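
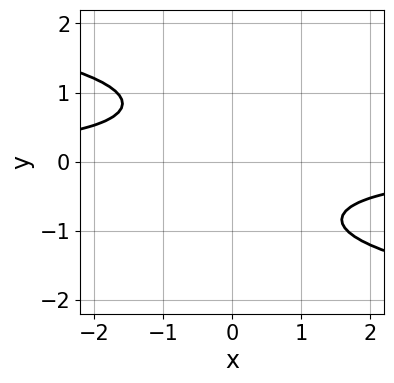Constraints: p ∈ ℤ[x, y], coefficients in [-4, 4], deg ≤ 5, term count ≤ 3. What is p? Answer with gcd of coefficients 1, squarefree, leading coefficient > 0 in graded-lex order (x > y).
2*y^4 + 3*x*y + 3

(a) deg p = 4.
(b) Checking where it meets the axes: the curve avoids every integer y-axis point in the box; it misses every integer gridline on the x-axis.
(c) Matching integer coefficients to the picture gives p.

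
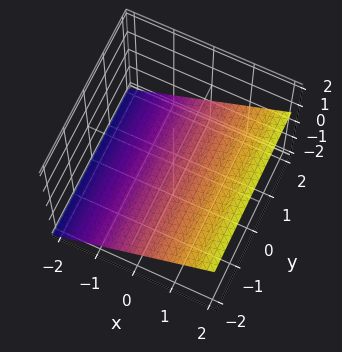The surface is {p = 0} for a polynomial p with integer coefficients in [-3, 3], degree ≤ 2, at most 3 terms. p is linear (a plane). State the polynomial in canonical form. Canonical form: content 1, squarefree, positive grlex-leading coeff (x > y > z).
Degree: the surface is flat (a plane), so deg p = 1.
From the visible intercepts: it meets the x-axis at x = 1 (among the integer gridlines); it misses every integer gridline on the y-axis.
The integer polynomial consistent with all of this is the stated p.

2*x - 3*z - 2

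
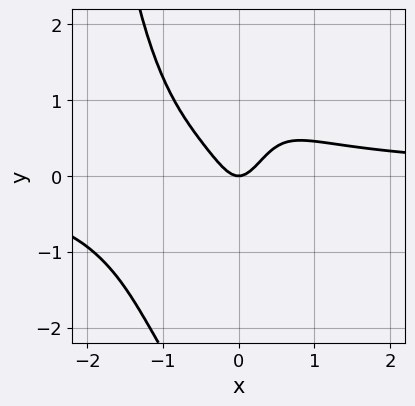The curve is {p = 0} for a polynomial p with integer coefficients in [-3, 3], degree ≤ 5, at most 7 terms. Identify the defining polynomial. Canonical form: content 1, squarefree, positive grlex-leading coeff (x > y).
1. The degree is 4 — a generic line meets the curve in up to 4 points.
2. From the axis intercepts and sections: one y-axis crossing is at y = 0; it meets the x-axis at x = 0 (among the integer gridlines).
3. Fitting integer coefficients to these (and the overall shape) gives p.

3*x^3*y + 3*x^2*y - x*y^2 - 3*x^2 + y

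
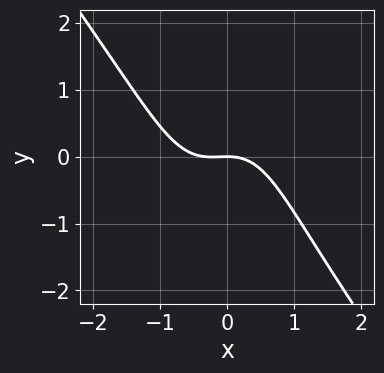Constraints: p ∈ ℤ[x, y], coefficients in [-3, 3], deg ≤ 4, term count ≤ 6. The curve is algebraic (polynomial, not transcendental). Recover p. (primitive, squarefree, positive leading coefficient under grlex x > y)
3*x^3 + x^2*y - x*y^2 + x^2 + 3*y

Degree: the shape is more complex than any degree-2 curve, so deg p = 3.
Against the integer gridlines: it crosses the x-axis at the gridline x = 0; it crosses the y-axis at the gridline y = 0.
Assembling these constraints gives the stated polynomial.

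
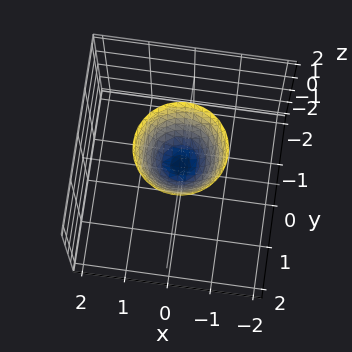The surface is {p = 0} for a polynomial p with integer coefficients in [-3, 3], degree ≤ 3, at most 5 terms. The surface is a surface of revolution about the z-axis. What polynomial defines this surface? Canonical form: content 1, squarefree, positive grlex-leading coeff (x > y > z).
(a) Degree: the shape is more complex than any degree-1 surface, so deg p = 2.
(b) Symmetries: rotational symmetry about the z-axis ⇒ p depends on x, y only through x² + y².
(c) Observable constraints: no x-intercept at any integer in the box; a circular section at z = 1 has radius between 0 and 1; the surface avoids every integer y-axis point in the box.
(d) The integer polynomial consistent with all of this is the stated p.

3*x^2 + 3*y^2 - 2*z + 1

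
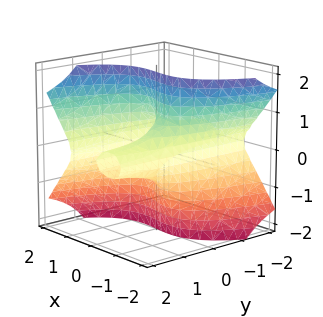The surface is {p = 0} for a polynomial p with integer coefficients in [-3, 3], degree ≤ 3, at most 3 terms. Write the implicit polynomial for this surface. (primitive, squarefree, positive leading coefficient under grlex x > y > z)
deg p = 3.
Reading off the gridlines: among the integer gridlines, it crosses the x-axis at x ∈ {-1, 0, 1}; every point of the y-axis in the box is on the surface; the visible z-axis segment lies entirely on the surface.
These observations pin down the coefficients.

2*x^3 - 3*y*z^2 - 2*x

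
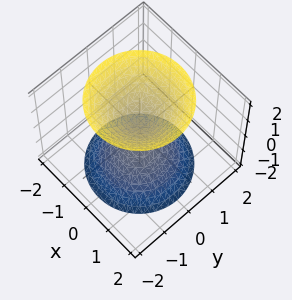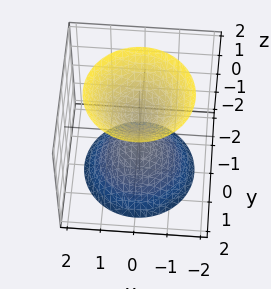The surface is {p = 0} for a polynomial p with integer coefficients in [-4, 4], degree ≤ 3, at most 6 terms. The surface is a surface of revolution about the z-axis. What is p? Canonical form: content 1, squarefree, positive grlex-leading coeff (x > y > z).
3*x^2 + 3*y^2 - 2*z^2 + 1

1. There are 2 components. They look like related sheets of one shape, so recover p as a whole.
2. deg p = 2. The shape is more complex than any degree-1 surface.
3. Symmetry: every cross-section ⟂ z is a circle, so x, y appear only via x² + y².
4. Checking where it meets the axes: no y-intercept at any integer in the box; a circular section at z = -2 has radius between 1 and 2.
5. Solving for integer coefficients yields p as stated.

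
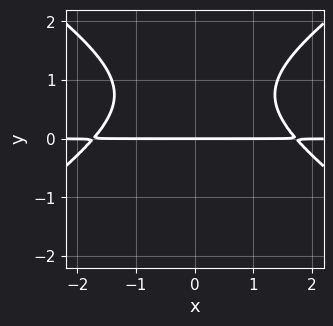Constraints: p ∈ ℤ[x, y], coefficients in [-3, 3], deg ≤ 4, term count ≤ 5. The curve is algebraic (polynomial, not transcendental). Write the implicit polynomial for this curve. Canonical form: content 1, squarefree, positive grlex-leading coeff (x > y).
x^2*y - 2*y^3 + 3*y^2 - 3*y

First, degree: the shape is more complex than any degree-2 curve, so deg p = 3.
Then, symmetries: the x ↦ −x reflection is a symmetry, so x appears only in even powers.
Then, from the axis intercepts and sections: every point of the x-axis in the box is on the curve; it meets the y-axis at y = 0 (among the integer gridlines).
Finally, the integer polynomial consistent with all of this is the stated p.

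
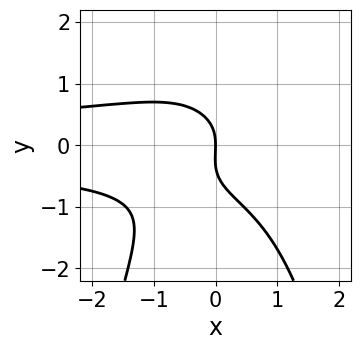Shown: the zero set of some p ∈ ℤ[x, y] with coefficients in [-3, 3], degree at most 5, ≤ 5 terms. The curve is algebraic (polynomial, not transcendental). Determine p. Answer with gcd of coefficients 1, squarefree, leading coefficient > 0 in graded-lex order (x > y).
Degree: the shape is more complex than any degree-3 curve, so deg p = 4.
Checking where it meets the axes: it crosses the x-axis at the gridline x = 0; it meets the y-axis at y = 0 (among the integer gridlines).
These observations pin down the coefficients.

3*x^2*y^2 + 3*y^3 + y^2 + 3*x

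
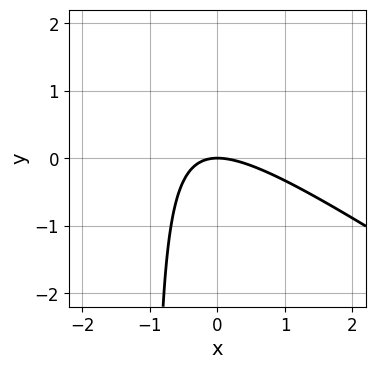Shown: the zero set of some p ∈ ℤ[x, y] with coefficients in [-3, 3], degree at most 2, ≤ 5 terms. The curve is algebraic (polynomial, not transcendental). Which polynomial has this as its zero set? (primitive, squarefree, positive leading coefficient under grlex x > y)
deg p = 2. No degree-1 curve has this shape.
From the visible intercepts: it meets the x-axis at x = 0 (among the integer gridlines); one y-axis crossing is at y = 0.
Fitting integer coefficients to these (and the overall shape) gives p.

2*x^2 + 3*x*y + 3*y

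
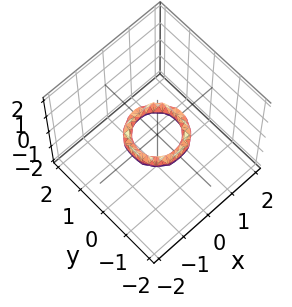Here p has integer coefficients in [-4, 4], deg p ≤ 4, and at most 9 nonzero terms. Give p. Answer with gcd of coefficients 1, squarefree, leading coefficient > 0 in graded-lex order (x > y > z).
1. deg p = 4. No degree-3 surface has this shape.
2. Symmetries: the surface is invariant under rotation about z: p = q(x² + y², z).
3. Observable constraints: among the integer gridlines, it crosses the y-axis at y ∈ {-1, 1}; a circular section at z = 0 has radius between 0 and 1; the x-axis gridline crossings are at x ∈ {-1, 1}.
4. Fitting integer coefficients to these (and the overall shape) gives p.

2*x^4 + 4*x^2*y^2 + 2*y^4 - 3*x^2 - 3*y^2 + 2*z^2 + 1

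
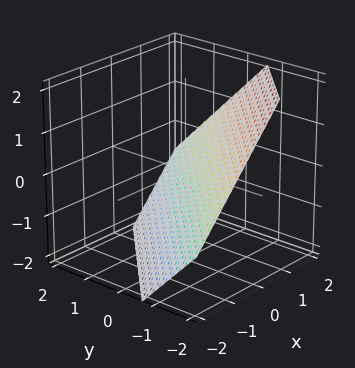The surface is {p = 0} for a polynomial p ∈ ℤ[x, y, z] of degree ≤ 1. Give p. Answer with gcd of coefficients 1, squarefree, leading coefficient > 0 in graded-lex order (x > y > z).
3*x - 3*y - 3*z - 2

1. deg p = 1.
2. Putting this together gives p.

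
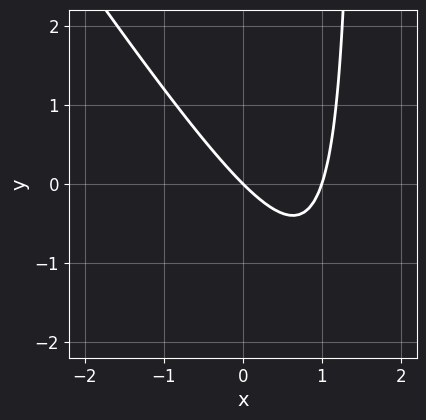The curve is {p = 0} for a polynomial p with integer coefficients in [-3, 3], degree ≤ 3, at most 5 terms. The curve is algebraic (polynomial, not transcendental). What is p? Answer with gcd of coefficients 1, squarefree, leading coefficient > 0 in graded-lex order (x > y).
(a) deg p = 2. A generic line meets the curve in up to 2 points.
(b) Reading off the gridlines: among the integer gridlines, it crosses the x-axis at x ∈ {0, 1}; it meets the y-axis at y = 0 (among the integer gridlines).
(c) Solving for integer coefficients yields p as stated.

3*x^2 + 2*x*y - 3*x - 3*y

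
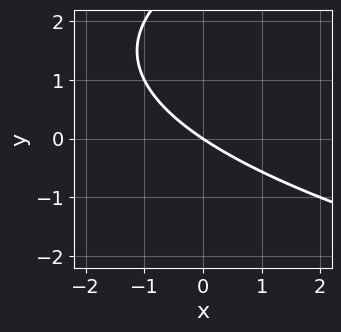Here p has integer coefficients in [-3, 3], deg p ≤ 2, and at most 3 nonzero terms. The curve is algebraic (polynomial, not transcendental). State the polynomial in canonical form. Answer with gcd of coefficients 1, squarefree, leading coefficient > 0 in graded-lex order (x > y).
y^2 - 2*x - 3*y

(a) The degree is 2 — a generic line meets the curve in up to 2 points.
(b) Checking where it meets the axes: it meets the y-axis at y = 0 (among the integer gridlines); it meets the x-axis at x = 0 (among the integer gridlines).
(c) The integer polynomial consistent with all of this is the stated p.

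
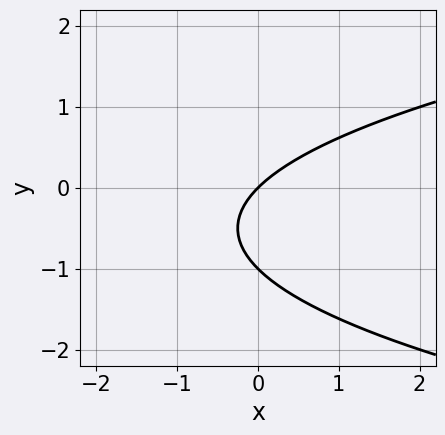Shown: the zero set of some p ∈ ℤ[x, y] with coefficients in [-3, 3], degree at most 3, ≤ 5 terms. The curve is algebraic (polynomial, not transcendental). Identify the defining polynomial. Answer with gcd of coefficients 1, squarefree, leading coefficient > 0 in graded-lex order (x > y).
y^2 - x + y

(a) deg p = 2. No degree-1 curve has this shape.
(b) From the axis intercepts and sections: it meets the x-axis at x = 0 (among the integer gridlines); the y-axis gridline crossings are at y ∈ {-1, 0}.
(c) Matching integer coefficients to the picture gives p.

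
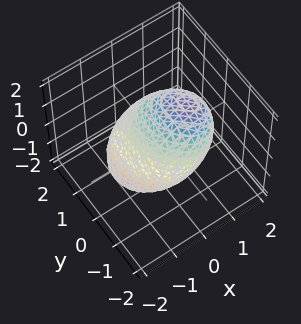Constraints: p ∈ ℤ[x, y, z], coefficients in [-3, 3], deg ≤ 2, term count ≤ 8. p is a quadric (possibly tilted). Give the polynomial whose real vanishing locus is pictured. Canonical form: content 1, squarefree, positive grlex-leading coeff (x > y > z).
The degree is 2 — the shape is more complex than any degree-1 surface.
Observable constraints: the x-axis gridline crossings are at x ∈ {-1, 1}.
Putting this together gives p.

3*x^2 + x*y - 3*x*z + 2*y^2 + 2*z^2 - 3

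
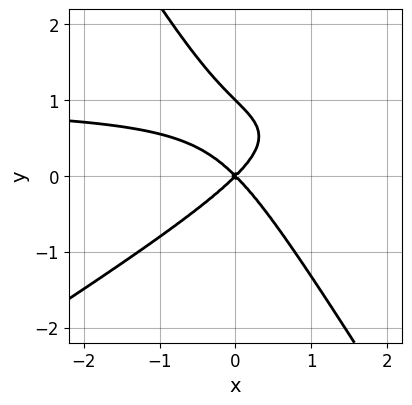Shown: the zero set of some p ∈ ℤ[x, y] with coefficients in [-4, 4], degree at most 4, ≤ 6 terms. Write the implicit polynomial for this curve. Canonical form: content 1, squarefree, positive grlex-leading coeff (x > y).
The degree is 3 — no degree-2 curve has this shape.
Checking where it meets the axes: among the integer gridlines, it crosses the y-axis at y ∈ {0, 1}; it meets the x-axis at x = 0 (among the integer gridlines).
Assembling these constraints gives the stated polynomial.

x^2*y - x*y^2 - y^3 - x^2 + y^2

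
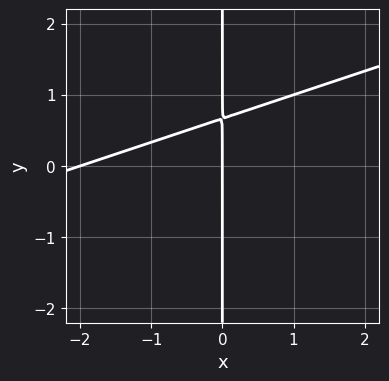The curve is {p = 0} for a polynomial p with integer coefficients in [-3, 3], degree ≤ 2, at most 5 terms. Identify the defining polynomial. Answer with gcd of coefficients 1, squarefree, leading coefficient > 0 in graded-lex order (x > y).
x^2 - 3*x*y + 2*x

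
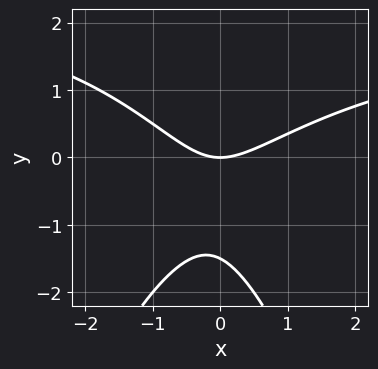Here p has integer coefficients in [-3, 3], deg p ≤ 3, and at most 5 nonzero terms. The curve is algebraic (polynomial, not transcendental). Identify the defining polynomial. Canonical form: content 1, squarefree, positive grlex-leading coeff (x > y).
x^2*y - 2*x^2 + x*y + 2*y^2 + 3*y

Degree: the shape is more complex than any degree-2 curve, so deg p = 3.
Observable constraints: it crosses the x-axis at the gridline x = 0; one y-axis crossing is at y = 0.
The integer polynomial consistent with all of this is the stated p.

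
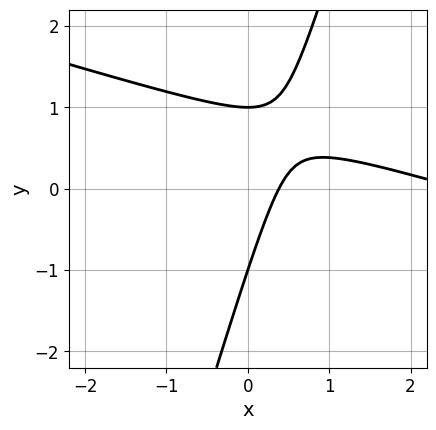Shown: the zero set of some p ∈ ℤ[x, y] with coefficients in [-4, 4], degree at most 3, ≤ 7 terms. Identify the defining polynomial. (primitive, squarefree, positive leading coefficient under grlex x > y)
x^2 + 3*x*y - y^2 - 3*x + 1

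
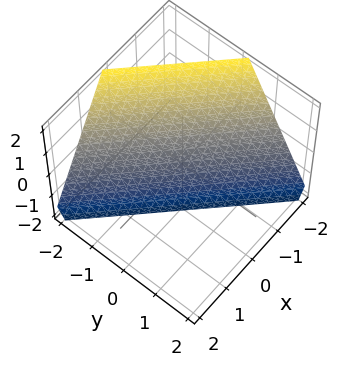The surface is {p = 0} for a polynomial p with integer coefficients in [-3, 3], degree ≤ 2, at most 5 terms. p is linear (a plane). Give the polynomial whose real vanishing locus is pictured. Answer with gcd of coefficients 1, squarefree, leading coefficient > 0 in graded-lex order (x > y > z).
2*x + 2*y + z + 2

(a) deg p = 1. Every cross-section is a straight line — this is a plane.
(b) Reading off the gridlines: it crosses the x-axis at the gridline x = -1; it meets the z-axis at z = -2 (among the integer gridlines); it meets the y-axis at y = -1 (among the integer gridlines).
(c) Assembling these constraints gives the stated polynomial.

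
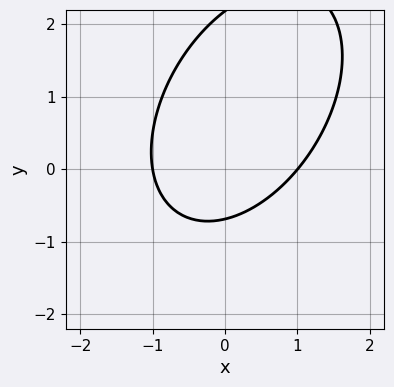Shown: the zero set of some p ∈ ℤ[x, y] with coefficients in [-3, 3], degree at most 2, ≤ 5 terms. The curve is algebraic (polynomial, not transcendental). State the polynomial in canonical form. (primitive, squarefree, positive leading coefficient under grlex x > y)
1. deg p = 2.
2. Observable constraints: among the integer gridlines, it crosses the x-axis at x ∈ {-1, 1}.
3. Solving for integer coefficients yields p as stated.

3*x^2 - 2*x*y + 2*y^2 - 3*y - 3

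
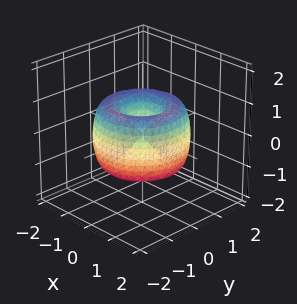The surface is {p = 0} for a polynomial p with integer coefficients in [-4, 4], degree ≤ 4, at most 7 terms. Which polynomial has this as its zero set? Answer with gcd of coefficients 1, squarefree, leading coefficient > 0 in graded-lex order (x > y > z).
x^4 + 2*x^2*y^2 + y^4 - 2*x^2 - 2*y^2 + z^2

1. The degree is 4 — no degree-3 surface has this shape.
2. Symmetries: the z-axis is an axis of rotation, so x and y enter only as x² + y².
3. Reading off the gridlines: a circular section at z = 1 has radius exactly 1; it meets the z-axis at z = 0 (among the integer gridlines); one y-axis crossing is at y = 0; it crosses the x-axis at the gridline x = 0.
4. The integer polynomial consistent with all of this is the stated p.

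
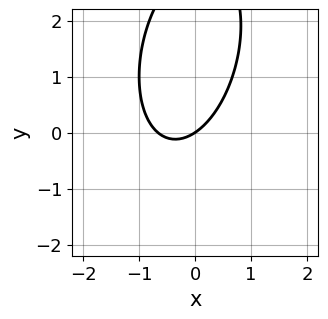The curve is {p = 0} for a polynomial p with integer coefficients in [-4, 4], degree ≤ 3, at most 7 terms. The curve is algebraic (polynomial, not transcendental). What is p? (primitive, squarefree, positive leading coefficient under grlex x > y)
3*x^2 - x*y + y^2 + 2*x - 3*y

The degree is 2 — a generic line meets the curve in up to 2 points.
Checking where it meets the axes: one x-axis crossing is at x = 0; one y-axis crossing is at y = 0.
Solving for integer coefficients yields p as stated.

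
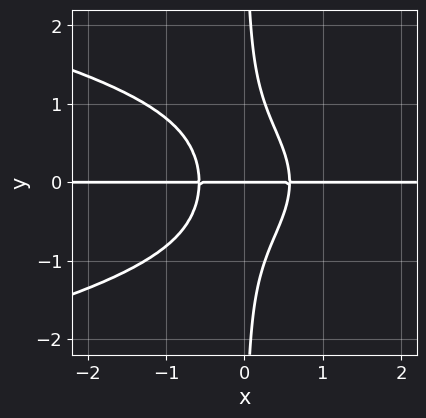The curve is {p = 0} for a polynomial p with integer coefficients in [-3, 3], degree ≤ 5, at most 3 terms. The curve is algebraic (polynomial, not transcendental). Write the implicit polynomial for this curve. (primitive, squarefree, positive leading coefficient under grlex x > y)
(a) Degree: a generic line meets the curve in up to 4 points, so deg p = 4.
(b) Reading off the gridlines: every point of the x-axis in the box is on the curve; it meets the y-axis at y = 0 (among the integer gridlines).
(c) These observations pin down the coefficients.

3*x*y^3 + 3*x^2*y - y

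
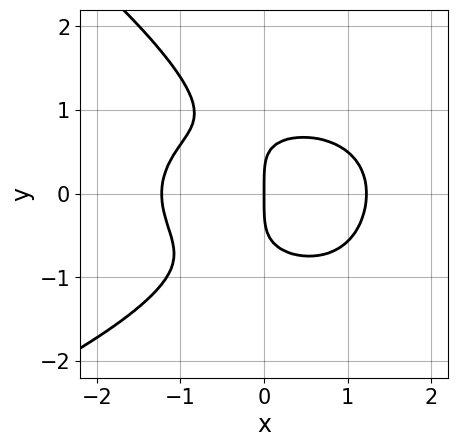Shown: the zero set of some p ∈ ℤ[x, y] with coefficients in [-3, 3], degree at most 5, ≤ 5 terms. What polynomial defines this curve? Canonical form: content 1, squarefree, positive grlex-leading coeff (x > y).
x*y^3 + 2*y^4 + 2*x^3 + 3*x*y^2 - 3*x

(a) Degree: no degree-3 curve has this shape, so deg p = 4.
(b) Reading off the gridlines: it meets the y-axis at y = 0 (among the integer gridlines); it crosses the x-axis at the gridline x = 0.
(c) These observations pin down the coefficients.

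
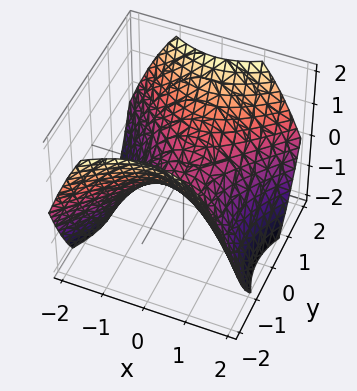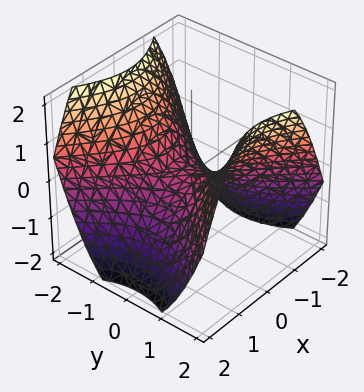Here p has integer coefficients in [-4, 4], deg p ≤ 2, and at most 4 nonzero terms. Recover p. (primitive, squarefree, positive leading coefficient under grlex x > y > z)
2*x^2 - 2*y^2 + 3*z

Degree: a hyperbolic paraboloid; a quadric, so deg p = 2.
Symmetries: it's symmetric under x → −x, forcing even powers of x; the y ↦ −y reflection is a symmetry, so y appears only in even powers.
From the axis intercepts and sections: one y-axis crossing is at y = 0; it crosses the z-axis at the gridline z = 0.
Together with the visible shape, these determine p as stated.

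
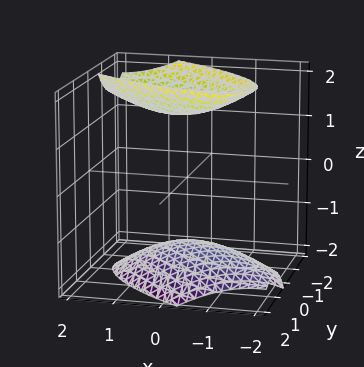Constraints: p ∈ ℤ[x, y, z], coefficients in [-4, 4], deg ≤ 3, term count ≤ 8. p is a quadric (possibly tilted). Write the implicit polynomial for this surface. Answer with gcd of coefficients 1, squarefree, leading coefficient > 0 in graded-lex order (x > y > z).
x^2 + 2*x*y + 2*y^2 + y*z - z^2 + 2

First, I count 2 distinct pieces.
Then, degree: the shape is more complex than any degree-1 surface, so deg p = 2.
Next, from the visible intercepts: it misses every integer gridline on the x-axis; it misses every integer gridline on the y-axis.
Finally, matching integer coefficients to the picture gives p.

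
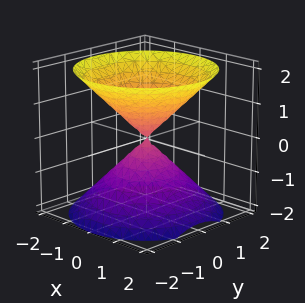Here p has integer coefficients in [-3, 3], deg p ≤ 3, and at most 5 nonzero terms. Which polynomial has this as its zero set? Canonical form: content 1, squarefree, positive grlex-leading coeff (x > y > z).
I count 2 distinct pieces. They look like related sheets of one shape, so recover p as a whole.
Degree: a double cone through the origin; a quadric, so deg p = 2.
Symmetry: the z-axis is an axis of rotation, so x and y enter only as x² + y²; the z ↦ −z reflection is a symmetry, so z appears only in even powers.
From the axis intercepts and sections: one x-axis crossing is at x = 0; it crosses the y-axis at the gridline y = 0; a circular section at z = -1 has radius exactly 1; one z-axis crossing is at z = 0.
These observations pin down the coefficients.

x^2 + y^2 - z^2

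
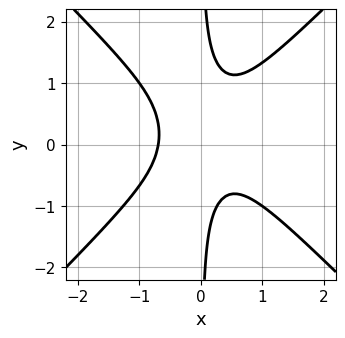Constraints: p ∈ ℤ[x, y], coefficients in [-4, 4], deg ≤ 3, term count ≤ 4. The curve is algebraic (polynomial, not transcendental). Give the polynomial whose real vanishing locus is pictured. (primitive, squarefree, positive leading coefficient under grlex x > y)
1. Degree: no degree-2 curve has this shape, so deg p = 3.
2. Against the integer gridlines: the curve avoids every integer y-axis point in the box.
3. Together with the visible shape, these determine p as stated.

3*x^3 - 3*x*y^2 + x*y + 1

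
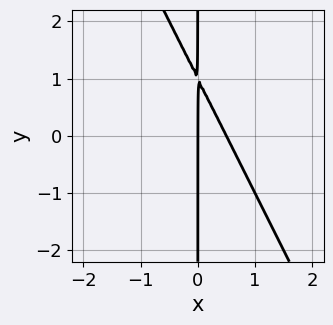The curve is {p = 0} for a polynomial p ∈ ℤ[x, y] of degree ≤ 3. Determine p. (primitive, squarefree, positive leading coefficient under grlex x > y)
2*x^2 + x*y - x

1. The degree is 2 — the shape is more complex than any degree-1 curve.
2. Reading off the gridlines: the visible y-axis segment lies entirely on the curve; one x-axis crossing is at x = 0.
3. Assembling these constraints gives the stated polynomial.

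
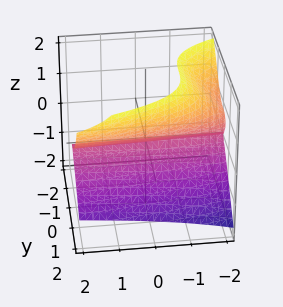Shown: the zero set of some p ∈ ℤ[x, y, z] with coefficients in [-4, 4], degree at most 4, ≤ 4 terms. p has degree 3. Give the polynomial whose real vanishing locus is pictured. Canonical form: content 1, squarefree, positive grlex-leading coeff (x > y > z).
1. deg p = 3. The shape is more complex than any degree-2 surface.
2. Checking where it meets the axes: it meets the y-axis at y = 0 (among the integer gridlines); every point of the x-axis in the box is on the surface; it meets the z-axis at z = 0 (among the integer gridlines).
3. Together with the visible shape, these determine p as stated.

x*z^2 - y^3 - z^3 + 3*z^2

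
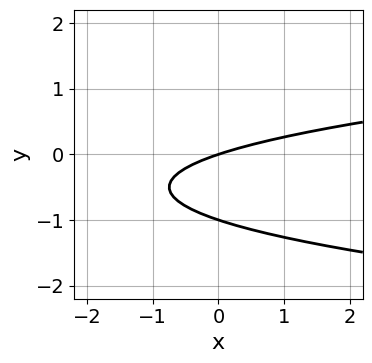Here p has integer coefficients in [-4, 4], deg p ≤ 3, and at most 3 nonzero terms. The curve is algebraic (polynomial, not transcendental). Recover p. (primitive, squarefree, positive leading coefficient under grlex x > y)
3*y^2 - x + 3*y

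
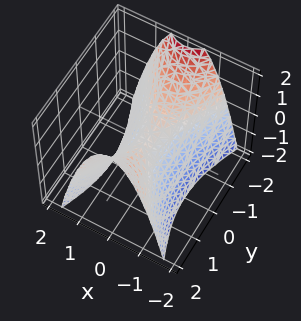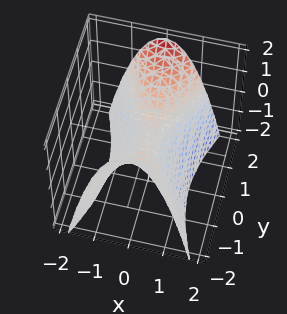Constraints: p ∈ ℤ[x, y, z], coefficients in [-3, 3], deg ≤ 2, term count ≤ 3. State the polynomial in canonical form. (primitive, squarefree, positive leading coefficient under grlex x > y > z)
First, degree: a saddle surface; a quadric, so deg p = 2.
Next, symmetries: mirror symmetry x ↦ −x ⇒ only even powers of x; the y ↦ −y reflection is a symmetry, so y appears only in even powers.
Next, from the axis intercepts and sections: one x-axis crossing is at x = 0; one z-axis crossing is at z = 0; it meets the y-axis at y = 0 (among the integer gridlines).
Finally, solving for integer coefficients yields p as stated.

3*x^2 - y^2 + 2*z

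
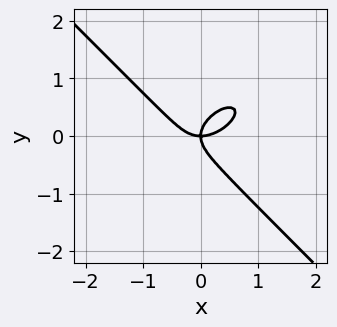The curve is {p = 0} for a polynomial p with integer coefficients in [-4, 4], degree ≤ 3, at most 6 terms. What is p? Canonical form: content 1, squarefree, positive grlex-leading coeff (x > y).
1. The degree is 3 — the shape is more complex than any degree-2 curve.
2. Checking where it meets the axes: it meets the x-axis at x = 0 (among the integer gridlines); it crosses the y-axis at the gridline y = 0.
3. These observations pin down the coefficients.

2*x^3 - x^2*y + 3*y^3 - 2*x*y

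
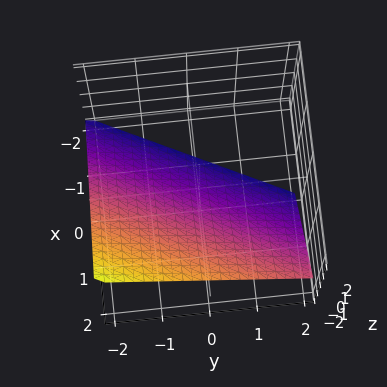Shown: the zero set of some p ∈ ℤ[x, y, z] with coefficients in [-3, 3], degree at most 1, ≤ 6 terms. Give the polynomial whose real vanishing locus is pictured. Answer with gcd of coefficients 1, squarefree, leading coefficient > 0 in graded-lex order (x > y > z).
2*x - y - 2*z - 2

(a) The degree is 1 — every cross-section is a straight line — this is a plane.
(b) Reading off the gridlines: one y-axis crossing is at y = -2; one x-axis crossing is at x = 1; one z-axis crossing is at z = -1.
(c) Assembling these constraints gives the stated polynomial.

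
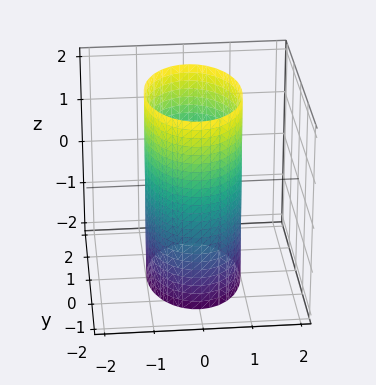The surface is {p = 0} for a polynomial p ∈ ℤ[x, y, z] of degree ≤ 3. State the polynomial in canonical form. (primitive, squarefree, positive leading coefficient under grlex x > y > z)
Degree: a cylinder; a quadric, so deg p = 2.
Symmetries: it's symmetric under x → −x, forcing even powers of x; it's symmetric under z → −z, forcing even powers of z; the y ↦ −y reflection is a symmetry, so y appears only in even powers.
Observable constraints: the surface avoids every integer z-axis point in the box; among the integer gridlines, it crosses the x-axis at x ∈ {-1, 1}.
Assembling these constraints gives the stated polynomial.

2*x^2 + y^2 - 2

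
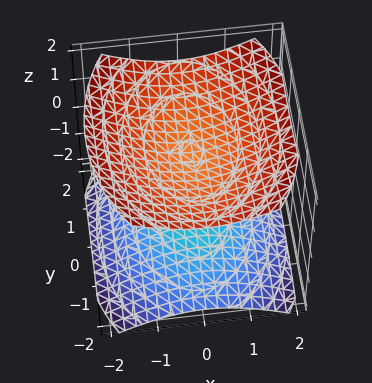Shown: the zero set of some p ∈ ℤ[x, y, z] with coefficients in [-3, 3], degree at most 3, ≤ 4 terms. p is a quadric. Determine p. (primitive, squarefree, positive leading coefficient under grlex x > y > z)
2*x^2 + y^2 - 3*z^2 + 3

(a) The picture has 2 separate pieces. Treating them together as one polynomial.
(b) deg p = 2. Two separate bowl-shaped sheets opening away from each other; a quadric.
(c) Symmetries: mirror symmetry y ↦ −y ⇒ only even powers of y; the z ↦ −z reflection is a symmetry, so z appears only in even powers; it's symmetric under x → −x, forcing even powers of x.
(d) Observable constraints: it misses every integer gridline on the x-axis; among the integer gridlines, it crosses the z-axis at z ∈ {-1, 1}.
(e) Putting this together gives p.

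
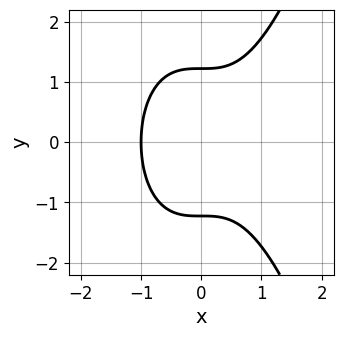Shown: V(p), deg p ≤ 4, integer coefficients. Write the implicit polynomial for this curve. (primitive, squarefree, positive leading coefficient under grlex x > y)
3*x^3 - 2*y^2 + 3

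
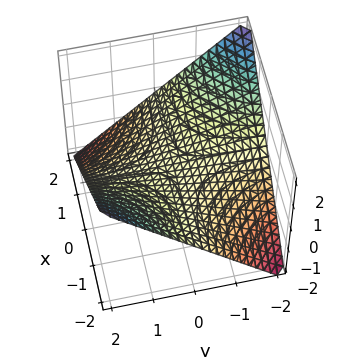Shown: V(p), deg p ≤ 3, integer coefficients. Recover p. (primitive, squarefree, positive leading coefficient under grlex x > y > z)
x*y + 2*z

(a) Degree: a hyperbolic paraboloid; a quadric, so deg p = 2.
(b) From the axis intercepts and sections: it meets the z-axis at z = 0 (among the integer gridlines); the visible x-axis segment lies entirely on the surface.
(c) Assembling these constraints gives the stated polynomial. Check: (0, -1, 0) on the y-axis lies on the surface, and p(0, -1, 0) = 0. ✓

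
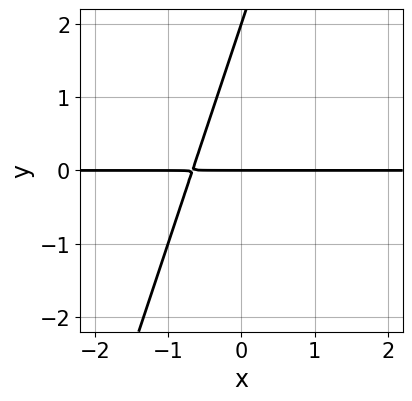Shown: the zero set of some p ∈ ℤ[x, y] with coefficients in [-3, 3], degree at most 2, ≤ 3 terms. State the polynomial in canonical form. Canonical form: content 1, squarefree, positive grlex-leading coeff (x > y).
First, degree: a generic line meets the curve in up to 2 points, so deg p = 2.
Next, reading off the gridlines: among the integer gridlines, it crosses the y-axis at y ∈ {0, 2}; the visible x-axis segment lies entirely on the curve.
Finally, putting this together gives p.

3*x*y - y^2 + 2*y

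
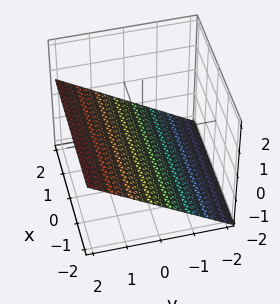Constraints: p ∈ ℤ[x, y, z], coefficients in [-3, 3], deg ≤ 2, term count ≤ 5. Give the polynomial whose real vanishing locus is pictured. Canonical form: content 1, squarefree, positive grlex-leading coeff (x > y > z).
(a) deg p = 1.
(b) From the axis intercepts and sections: it misses every integer gridline on the x-axis; it crosses the y-axis at the gridline y = 1.
(c) Putting this together gives p.

2*y - 3*z - 2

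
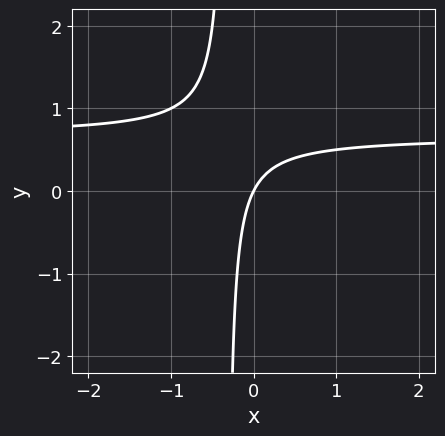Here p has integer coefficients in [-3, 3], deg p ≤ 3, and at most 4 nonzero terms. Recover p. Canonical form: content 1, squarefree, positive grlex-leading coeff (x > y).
3*x*y - 2*x + y

First, deg p = 2.
Then, observable constraints: it meets the y-axis at y = 0 (among the integer gridlines); it meets the x-axis at x = 0 (among the integer gridlines).
Finally, solving for integer coefficients yields p as stated.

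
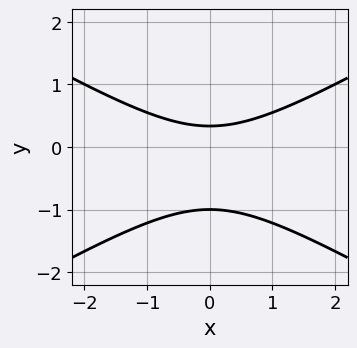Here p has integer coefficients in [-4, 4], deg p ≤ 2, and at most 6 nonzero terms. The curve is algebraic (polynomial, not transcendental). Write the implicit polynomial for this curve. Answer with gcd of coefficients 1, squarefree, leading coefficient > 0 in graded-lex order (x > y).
x^2 - 3*y^2 - 2*y + 1

(a) The degree is 2 — no degree-1 curve has this shape.
(b) Symmetries: mirror symmetry x ↦ −x ⇒ only even powers of x.
(c) From the visible intercepts: one y-axis crossing is at y = -1; it misses every integer gridline on the x-axis.
(d) The integer polynomial consistent with all of this is the stated p.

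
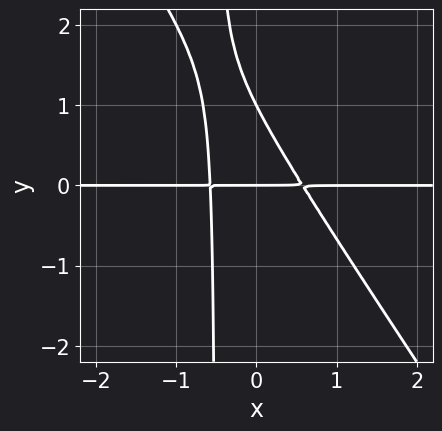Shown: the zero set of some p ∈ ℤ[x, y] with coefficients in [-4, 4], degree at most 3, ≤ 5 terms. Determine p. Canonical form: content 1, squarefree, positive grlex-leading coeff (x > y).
3*x^2*y + 2*x*y^2 + y^2 - y

(a) Degree: the shape is more complex than any degree-2 curve, so deg p = 3.
(b) From the visible intercepts: every point of the x-axis in the box is on the curve; the y-axis gridline crossings are at y ∈ {0, 1}.
(c) Putting this together gives p.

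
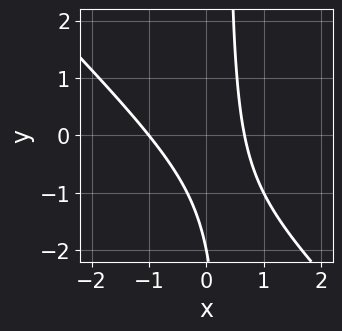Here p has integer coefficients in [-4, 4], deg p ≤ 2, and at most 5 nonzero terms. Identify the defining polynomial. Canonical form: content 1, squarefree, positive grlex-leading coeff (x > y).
3*x^2 + 3*x*y + x - y - 2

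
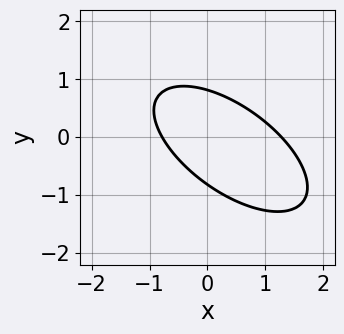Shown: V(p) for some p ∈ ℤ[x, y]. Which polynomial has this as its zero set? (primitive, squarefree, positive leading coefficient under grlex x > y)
deg p = 2. The shape is more complex than any degree-1 curve.
Putting this together gives p.

2*x^2 + 3*x*y + 3*y^2 - x - 2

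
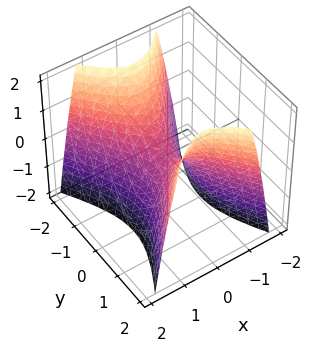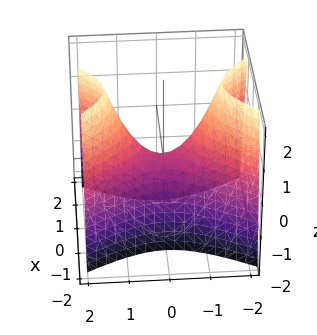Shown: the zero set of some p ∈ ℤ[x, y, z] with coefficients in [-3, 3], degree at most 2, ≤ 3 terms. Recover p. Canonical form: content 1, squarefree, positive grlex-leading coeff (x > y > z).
2*x^2 - y^2 + z

(a) Degree: a saddle surface; a quadric, so deg p = 2.
(b) Symmetries: it's symmetric under x → −x, forcing even powers of x; the y ↦ −y reflection is a symmetry, so y appears only in even powers.
(c) Checking where it meets the axes: one z-axis crossing is at z = 0; one x-axis crossing is at x = 0.
(d) Putting this together gives p.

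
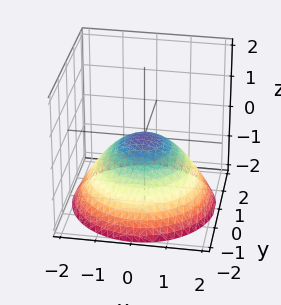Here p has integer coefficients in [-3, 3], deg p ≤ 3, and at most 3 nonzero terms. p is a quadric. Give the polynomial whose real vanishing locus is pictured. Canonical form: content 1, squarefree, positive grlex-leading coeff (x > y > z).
x^2 + y^2 + 2*z

(a) The degree is 2 — a single bowl opening along one axis; a quadric.
(b) Symmetry: the surface is invariant under rotation about z: p = q(x² + y², z).
(c) From the axis intercepts and sections: one z-axis crossing is at z = 0; a circular section at z = -1 has radius between 1 and 2; it meets the x-axis at x = 0 (among the integer gridlines).
(d) Putting this together gives p.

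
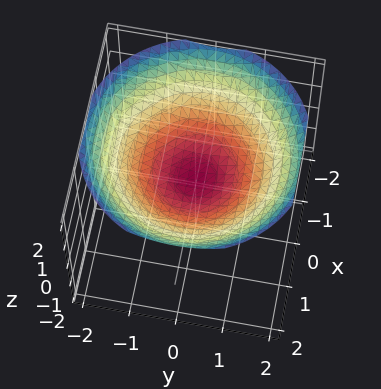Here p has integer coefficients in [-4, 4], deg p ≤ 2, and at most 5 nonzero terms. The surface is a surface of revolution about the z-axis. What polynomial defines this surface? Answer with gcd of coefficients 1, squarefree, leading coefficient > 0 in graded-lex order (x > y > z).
1. The degree is 2 — a generic line meets the surface in up to 2 points.
2. By symmetry, the surface is invariant under rotation about z: p = q(x² + y², z).
3. Reading off the gridlines: a circular section at z = 1 has radius between 1 and 2; the surface avoids every integer y-axis point in the box; the surface avoids every integer x-axis point in the box.
4. These observations pin down the coefficients.

x^2 + y^2 - 3*z + 1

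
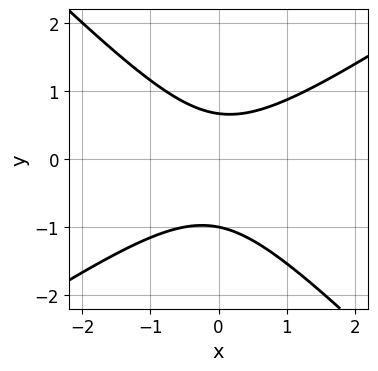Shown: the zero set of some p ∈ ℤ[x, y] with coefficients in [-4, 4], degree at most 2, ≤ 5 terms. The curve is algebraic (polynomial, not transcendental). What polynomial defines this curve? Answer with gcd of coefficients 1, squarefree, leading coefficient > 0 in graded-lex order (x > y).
(a) deg p = 2.
(b) Against the integer gridlines: the curve avoids every integer x-axis point in the box; it meets the y-axis at y = -1 (among the integer gridlines).
(c) Together with the visible shape, these determine p as stated.

2*x^2 - x*y - 3*y^2 - y + 2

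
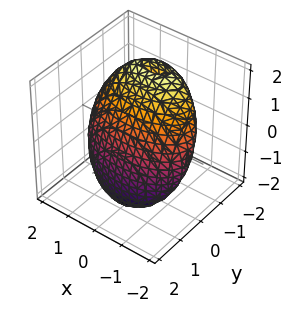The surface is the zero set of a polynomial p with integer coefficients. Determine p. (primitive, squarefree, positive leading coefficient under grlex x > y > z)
x^2 + 3*y^2 + 2*y*z + z^2 - 3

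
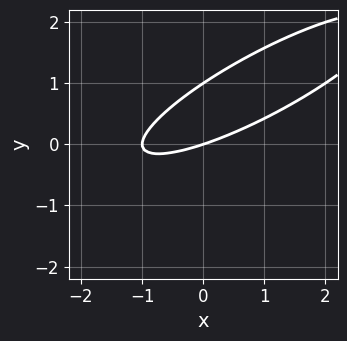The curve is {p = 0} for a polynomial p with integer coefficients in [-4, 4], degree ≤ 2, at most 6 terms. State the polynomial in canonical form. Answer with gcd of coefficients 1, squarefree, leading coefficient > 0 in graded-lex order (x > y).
Degree: a generic line meets the curve in up to 2 points, so deg p = 2.
Checking where it meets the axes: among the integer gridlines, it crosses the x-axis at x ∈ {-1, 0}; the y-axis gridline crossings are at y ∈ {0, 1}.
Together with the visible shape, these determine p as stated.

x^2 - 3*x*y + 3*y^2 + x - 3*y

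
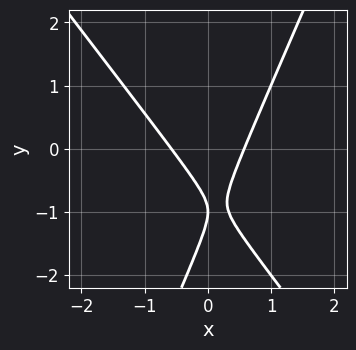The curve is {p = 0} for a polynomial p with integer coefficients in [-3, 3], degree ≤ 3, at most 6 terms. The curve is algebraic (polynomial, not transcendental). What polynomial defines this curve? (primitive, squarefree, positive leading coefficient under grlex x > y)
First, the degree is 2 — a generic line meets the curve in up to 2 points.
Next, against the integer gridlines: it crosses the y-axis at the gridline y = -1.
Finally, matching integer coefficients to the picture gives p.

3*x^2 + x*y - y^2 - 2*y - 1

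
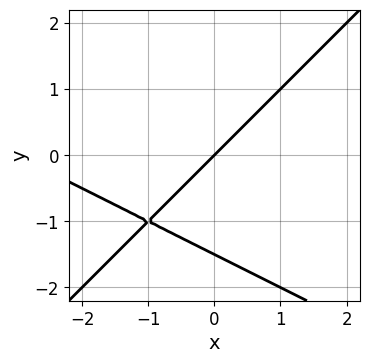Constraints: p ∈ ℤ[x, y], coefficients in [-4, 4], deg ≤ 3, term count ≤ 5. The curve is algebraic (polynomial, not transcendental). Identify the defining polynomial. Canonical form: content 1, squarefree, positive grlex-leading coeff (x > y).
First, degree: no degree-1 curve has this shape, so deg p = 2.
Then, against the integer gridlines: it crosses the x-axis at the gridline x = 0; it meets the y-axis at y = 0 (among the integer gridlines).
Finally, together with the visible shape, these determine p as stated.

x^2 + x*y - 2*y^2 + 3*x - 3*y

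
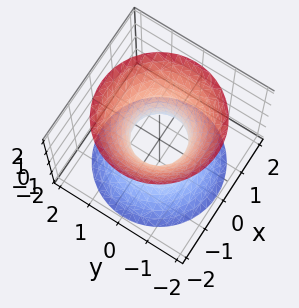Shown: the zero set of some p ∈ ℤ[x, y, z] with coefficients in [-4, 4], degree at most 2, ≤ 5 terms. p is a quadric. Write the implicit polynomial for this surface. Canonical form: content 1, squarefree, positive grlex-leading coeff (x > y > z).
(a) Degree: one connected sheet with a waist; a quadric, so deg p = 2.
(b) By symmetry, the z-axis is an axis of rotation, so x and y enter only as x² + y²; mirror symmetry z ↦ −z ⇒ only even powers of z.
(c) Reading off the gridlines: a circular section at z = 2 has radius between 1 and 2; it misses every integer gridline on the z-axis.
(d) Assembling these constraints gives the stated polynomial.

3*x^2 + 3*y^2 - 2*z^2 - 2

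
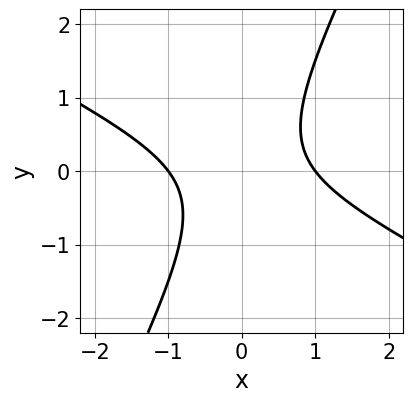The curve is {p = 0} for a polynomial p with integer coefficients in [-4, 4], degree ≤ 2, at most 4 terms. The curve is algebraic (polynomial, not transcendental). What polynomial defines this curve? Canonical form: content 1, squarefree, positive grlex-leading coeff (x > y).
2*x^2 + 3*x*y - 2*y^2 - 2

(a) deg p = 2. A generic line meets the curve in up to 2 points.
(b) From the axis intercepts and sections: no y-intercept at any integer in the box; among the integer gridlines, it crosses the x-axis at x ∈ {-1, 1}.
(c) Putting this together gives p.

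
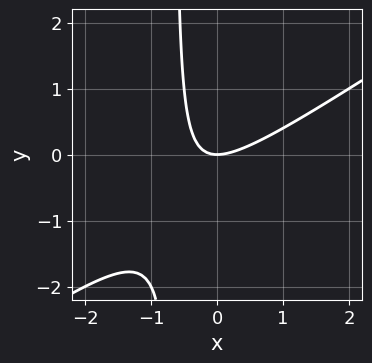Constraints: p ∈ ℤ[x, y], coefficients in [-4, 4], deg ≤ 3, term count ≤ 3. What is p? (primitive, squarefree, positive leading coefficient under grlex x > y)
2*x^2 - 3*x*y - 2*y

1. deg p = 2. No degree-1 curve has this shape.
2. Reading off the gridlines: it crosses the x-axis at the gridline x = 0; one y-axis crossing is at y = 0.
3. Assembling these constraints gives the stated polynomial.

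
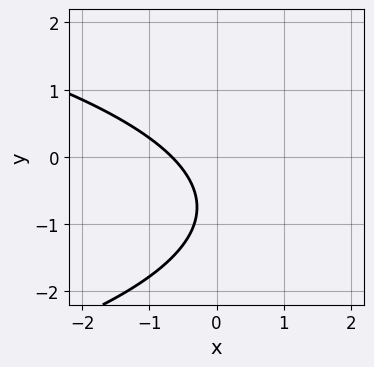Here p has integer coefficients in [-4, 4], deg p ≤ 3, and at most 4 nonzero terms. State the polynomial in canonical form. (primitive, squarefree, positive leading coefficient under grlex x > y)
deg p = 2.
Checking where it meets the axes: it misses every integer gridline on the y-axis.
Assembling these constraints gives the stated polynomial.

2*y^2 + 3*x + 3*y + 2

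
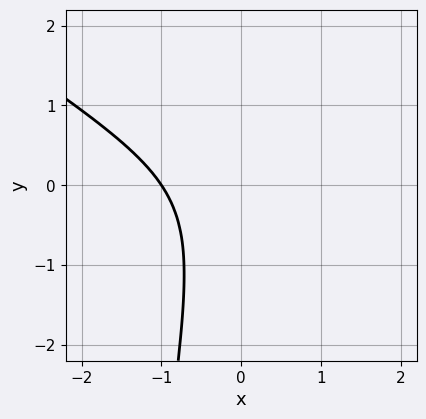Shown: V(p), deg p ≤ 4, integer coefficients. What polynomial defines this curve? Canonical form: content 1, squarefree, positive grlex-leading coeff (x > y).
2*x^3 + 3*x^2*y - x*y + y^2 + 2

(a) Degree: no degree-2 curve has this shape, so deg p = 3.
(b) From the visible intercepts: no y-intercept at any integer in the box; it meets the x-axis at x = -1 (among the integer gridlines).
(c) Assembling these constraints gives the stated polynomial.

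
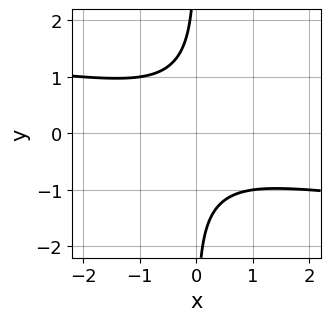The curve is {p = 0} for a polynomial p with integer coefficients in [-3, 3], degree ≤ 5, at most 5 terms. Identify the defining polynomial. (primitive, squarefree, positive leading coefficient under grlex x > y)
2*x*y^3 + x^2 + x*y + 2

(a) The degree is 4 — the shape is more complex than any degree-3 curve.
(b) From the axis intercepts and sections: the curve avoids every integer x-axis point in the box; the curve avoids every integer y-axis point in the box.
(c) Fitting integer coefficients to these (and the overall shape) gives p.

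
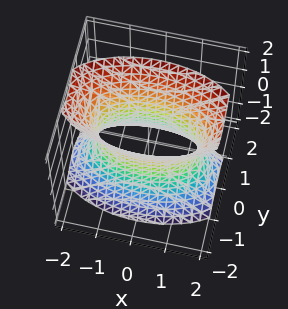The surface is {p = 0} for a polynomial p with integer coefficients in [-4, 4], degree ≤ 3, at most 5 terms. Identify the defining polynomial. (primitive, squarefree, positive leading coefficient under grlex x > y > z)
First, deg p = 2. One connected sheet with a waist; a quadric.
Next, symmetries: the x ↦ −x reflection is a symmetry, so x appears only in even powers; the y ↦ −y reflection is a symmetry, so y appears only in even powers; mirror symmetry z ↦ −z ⇒ only even powers of z.
Next, checking where it meets the axes: no z-intercept at any integer in the box.
Finally, the integer polynomial consistent with all of this is the stated p.

x^2 + 3*y^2 - z^2 - 2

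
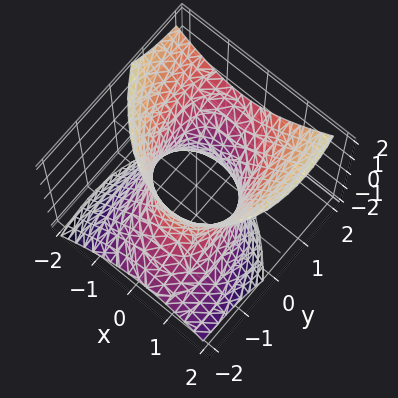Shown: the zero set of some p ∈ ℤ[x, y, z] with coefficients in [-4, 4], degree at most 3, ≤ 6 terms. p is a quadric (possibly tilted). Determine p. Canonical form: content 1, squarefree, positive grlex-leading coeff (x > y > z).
2*x^2 + x*y + y^2 - 2*y*z - z^2 - 2

1. Degree: no degree-1 surface has this shape, so deg p = 2.
2. From the visible intercepts: among the integer gridlines, it crosses the x-axis at x ∈ {-1, 1}; the surface avoids every integer z-axis point in the box.
3. Putting this together gives p.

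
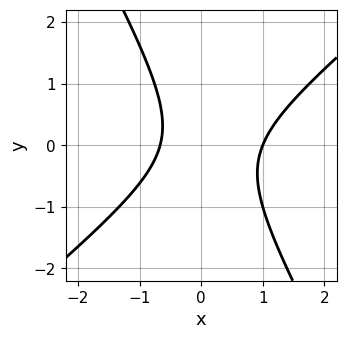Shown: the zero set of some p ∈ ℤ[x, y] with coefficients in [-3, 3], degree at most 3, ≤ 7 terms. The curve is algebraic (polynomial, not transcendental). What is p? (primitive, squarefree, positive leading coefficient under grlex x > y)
3*x^2 - 2*x*y - 2*y^2 - x - 2

1. The degree is 2 — no degree-1 curve has this shape.
2. Reading off the gridlines: one x-axis crossing is at x = 1; the curve avoids every integer y-axis point in the box.
3. Matching integer coefficients to the picture gives p.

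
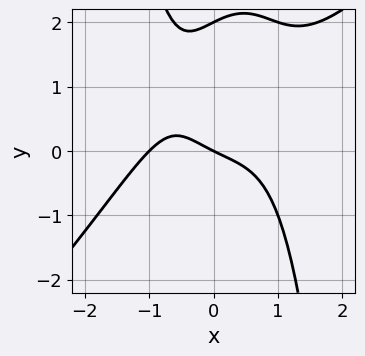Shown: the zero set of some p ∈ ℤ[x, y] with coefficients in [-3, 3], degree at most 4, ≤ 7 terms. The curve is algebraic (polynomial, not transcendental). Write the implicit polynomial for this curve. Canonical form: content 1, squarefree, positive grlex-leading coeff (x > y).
The degree is 4 — a generic line meets the curve in up to 4 points.
Checking where it meets the axes: among the integer gridlines, it crosses the x-axis at x ∈ {-1, 0}; the y-axis gridline crossings are at y ∈ {0, 2}.
The integer polynomial consistent with all of this is the stated p.

x^4 - x^3*y - y^2 + x + 2*y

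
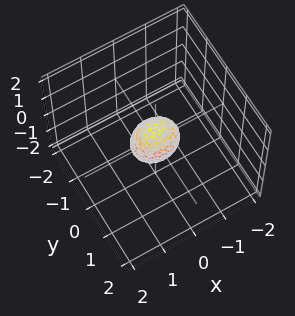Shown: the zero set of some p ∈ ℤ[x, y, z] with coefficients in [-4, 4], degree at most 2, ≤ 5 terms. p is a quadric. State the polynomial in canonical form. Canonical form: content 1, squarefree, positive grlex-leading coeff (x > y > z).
2*x^2 + 3*y^2 + 2*z^2 - 1

1. The degree is 2 — a closed, bounded, convex surface; a quadric.
2. Symmetries: mirror symmetry y ↦ −y ⇒ only even powers of y; mirror symmetry x ↦ −x ⇒ only even powers of x; it's symmetric under z → −z, forcing even powers of z.
3. The integer polynomial consistent with all of this is the stated p.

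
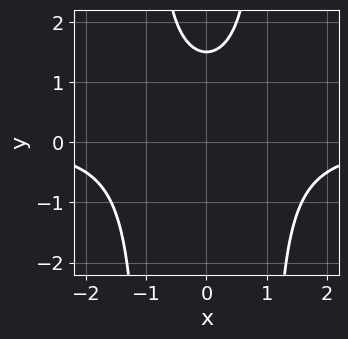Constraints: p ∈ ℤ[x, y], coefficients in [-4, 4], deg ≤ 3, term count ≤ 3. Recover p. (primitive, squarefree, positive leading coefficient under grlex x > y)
2*x^2*y - 2*y + 3

1. deg p = 3.
2. Symmetries: it's symmetric under x → −x, forcing even powers of x.
3. Against the integer gridlines: the curve avoids every integer x-axis point in the box.
4. Matching integer coefficients to the picture gives p.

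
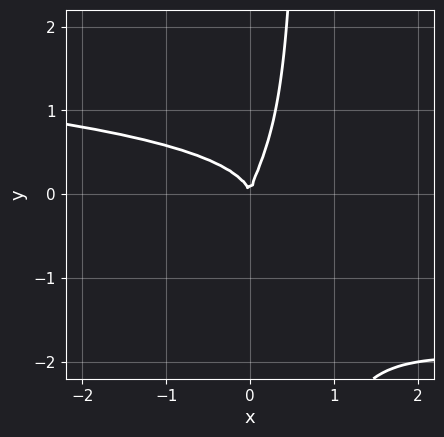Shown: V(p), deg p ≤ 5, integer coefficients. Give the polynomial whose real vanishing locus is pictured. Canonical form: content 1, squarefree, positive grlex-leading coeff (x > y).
3*x*y^3 + 3*x*y^2 - 2*y^3 + 2*x^2

1. The degree is 4 — the shape is more complex than any degree-3 curve.
2. Against the integer gridlines: it crosses the y-axis at the gridline y = 0; it crosses the x-axis at the gridline x = 0.
3. The integer polynomial consistent with all of this is the stated p.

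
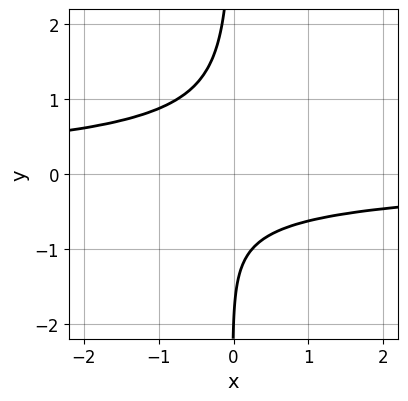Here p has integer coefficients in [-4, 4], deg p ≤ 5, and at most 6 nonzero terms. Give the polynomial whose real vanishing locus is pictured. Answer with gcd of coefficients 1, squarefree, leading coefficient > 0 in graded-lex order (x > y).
(a) Degree: the shape is more complex than any degree-3 curve, so deg p = 4.
(b) From the visible intercepts: no x-intercept at any integer in the box; it meets the y-axis at y = -2 (among the integer gridlines).
(c) Assembling these constraints gives the stated polynomial.

3*x*y^3 + x*y + y + 2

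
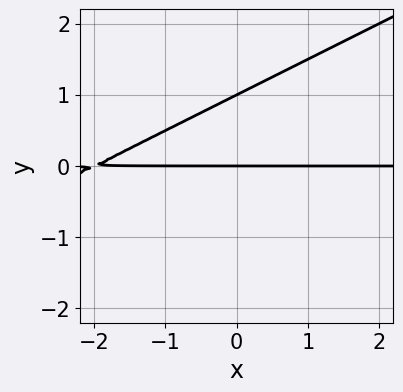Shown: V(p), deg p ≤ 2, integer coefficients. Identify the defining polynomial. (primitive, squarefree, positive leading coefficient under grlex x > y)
x*y - 2*y^2 + 2*y

(a) Degree: the shape is more complex than any degree-1 curve, so deg p = 2.
(b) Reading off the gridlines: the y-axis gridline crossings are at y ∈ {0, 1}; the visible x-axis segment lies entirely on the curve.
(c) The integer polynomial consistent with all of this is the stated p.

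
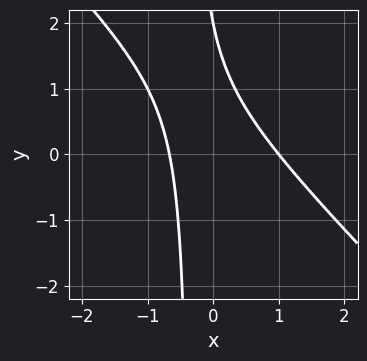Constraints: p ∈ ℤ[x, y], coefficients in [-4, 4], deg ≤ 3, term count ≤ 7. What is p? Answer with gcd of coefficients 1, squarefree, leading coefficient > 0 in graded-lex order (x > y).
3*x^2 + 3*x*y - x + y - 2

First, the degree is 2 — the shape is more complex than any degree-1 curve.
Then, from the visible intercepts: one x-axis crossing is at x = 1; it crosses the y-axis at the gridline y = 2.
Finally, the integer polynomial consistent with all of this is the stated p.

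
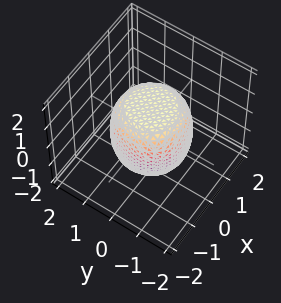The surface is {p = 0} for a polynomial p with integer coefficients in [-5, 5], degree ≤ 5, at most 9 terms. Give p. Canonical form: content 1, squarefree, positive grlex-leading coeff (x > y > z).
1. Degree: the shape is more complex than any degree-3 surface, so deg p = 4.
2. By symmetry, the z-axis is an axis of rotation, so x and y enter only as x² + y².
3. Checking where it meets the axes: a circular section at z = 1 has radius exactly 1.
4. Fitting integer coefficients to these (and the overall shape) gives p.

2*x^4 + 4*x^2*y^2 + 2*y^4 - x^2 - y^2 + 2*z^2 - 3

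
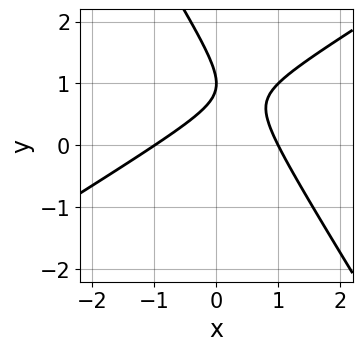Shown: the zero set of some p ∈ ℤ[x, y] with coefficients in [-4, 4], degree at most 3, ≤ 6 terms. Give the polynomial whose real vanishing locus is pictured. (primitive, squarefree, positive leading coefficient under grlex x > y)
(a) deg p = 2.
(b) Checking where it meets the axes: it crosses the y-axis at the gridline y = 1; among the integer gridlines, it crosses the x-axis at x ∈ {-1, 1}.
(c) The integer polynomial consistent with all of this is the stated p.

x^2 - x*y - y^2 + 2*y - 1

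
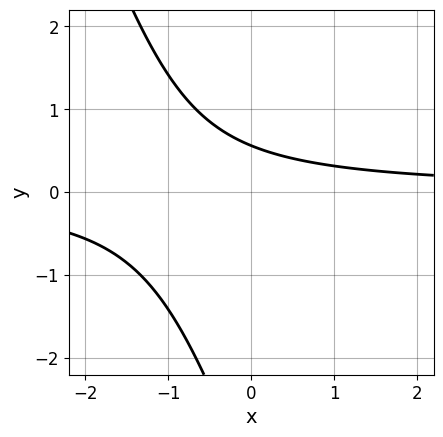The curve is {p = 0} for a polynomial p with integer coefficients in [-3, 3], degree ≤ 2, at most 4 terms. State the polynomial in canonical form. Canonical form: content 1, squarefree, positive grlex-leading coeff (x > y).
3*x*y + y^2 + 3*y - 2

deg p = 2. No degree-1 curve has this shape.
From the axis intercepts and sections: no x-intercept at any integer in the box.
The integer polynomial consistent with all of this is the stated p.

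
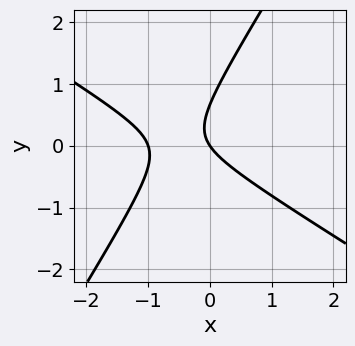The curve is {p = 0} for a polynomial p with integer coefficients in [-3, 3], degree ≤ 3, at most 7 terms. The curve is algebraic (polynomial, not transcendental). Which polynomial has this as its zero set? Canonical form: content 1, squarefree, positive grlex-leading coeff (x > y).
3*x^2 + 3*x*y - 3*y^2 + 3*x + 2*y

Degree: the shape is more complex than any degree-1 curve, so deg p = 2.
Reading off the gridlines: it crosses the y-axis at the gridline y = 0; the x-axis gridline crossings are at x ∈ {-1, 0}.
Together with the visible shape, these determine p as stated.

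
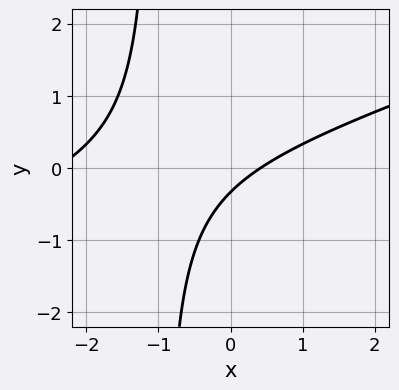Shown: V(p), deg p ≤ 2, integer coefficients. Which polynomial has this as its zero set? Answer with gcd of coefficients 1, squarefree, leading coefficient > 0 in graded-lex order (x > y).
1. Degree: a generic line meets the curve in up to 2 points, so deg p = 2.
2. Matching integer coefficients to the picture gives p.

x^2 - 3*x*y + 2*x - 3*y - 1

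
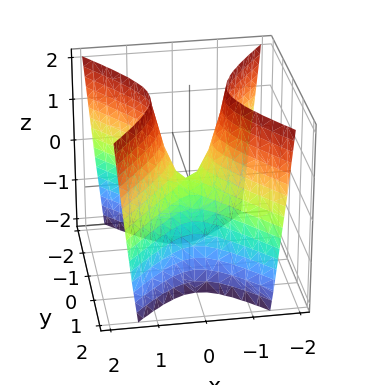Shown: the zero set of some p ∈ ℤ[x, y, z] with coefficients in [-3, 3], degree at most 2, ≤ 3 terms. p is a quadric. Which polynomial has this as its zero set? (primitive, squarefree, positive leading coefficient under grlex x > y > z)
3*x^2 - 2*y^2 - z

1. Degree: a hyperbolic paraboloid; a quadric, so deg p = 2.
2. Symmetries: the y ↦ −y reflection is a symmetry, so y appears only in even powers; the x ↦ −x reflection is a symmetry, so x appears only in even powers.
3. Against the integer gridlines: one z-axis crossing is at z = 0; one x-axis crossing is at x = 0; it meets the y-axis at y = 0 (among the integer gridlines).
4. Putting this together gives p.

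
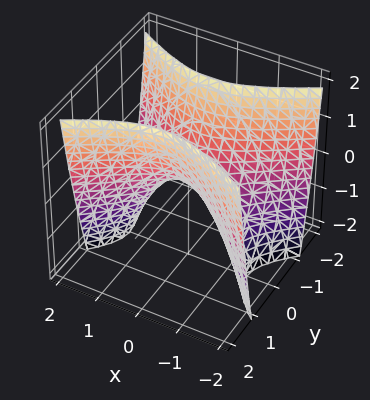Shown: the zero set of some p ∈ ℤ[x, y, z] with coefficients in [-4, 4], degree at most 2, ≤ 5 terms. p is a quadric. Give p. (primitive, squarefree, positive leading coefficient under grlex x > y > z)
(a) The degree is 2 — a saddle surface; a quadric.
(b) Symmetries: it's symmetric under x → −x, forcing even powers of x; mirror symmetry y ↦ −y ⇒ only even powers of y.
(c) Checking where it meets the axes: it meets the y-axis at y = 0 (among the integer gridlines); it meets the z-axis at z = 0 (among the integer gridlines); one x-axis crossing is at x = 0.
(d) Putting this together gives p.

x^2 - 2*y^2 + z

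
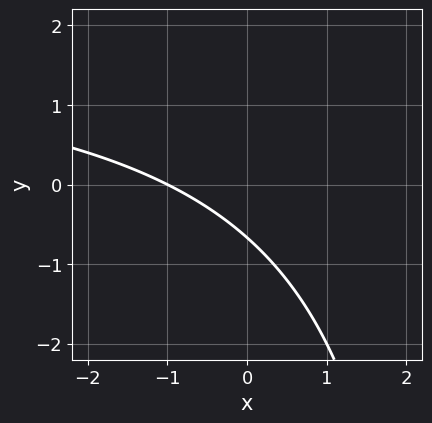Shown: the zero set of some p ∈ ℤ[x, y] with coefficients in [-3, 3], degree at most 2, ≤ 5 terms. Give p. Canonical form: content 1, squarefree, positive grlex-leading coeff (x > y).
1. Degree: a generic line meets the curve in up to 2 points, so deg p = 2.
2. Reading off the gridlines: one x-axis crossing is at x = -1.
3. Assembling these constraints gives the stated polynomial.

x*y - 2*x - 3*y - 2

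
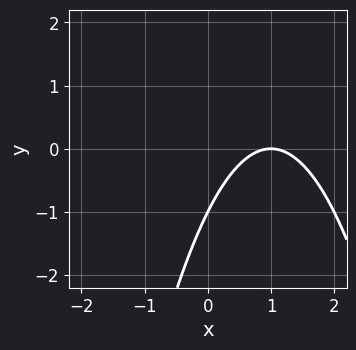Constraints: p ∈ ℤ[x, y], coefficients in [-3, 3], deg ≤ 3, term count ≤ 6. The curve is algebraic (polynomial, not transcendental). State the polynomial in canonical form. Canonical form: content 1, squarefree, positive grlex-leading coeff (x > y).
x^2 - 2*x + y + 1

First, the degree is 2 — the shape is more complex than any degree-1 curve.
Then, reading off the gridlines: one x-axis crossing is at x = 1; one y-axis crossing is at y = -1.
Finally, putting this together gives p.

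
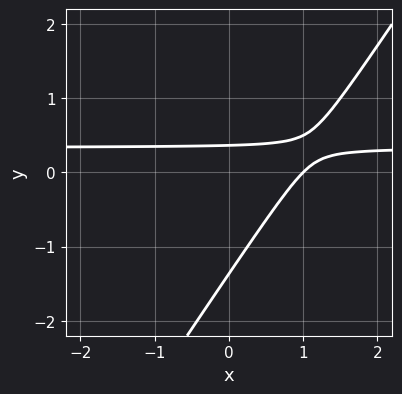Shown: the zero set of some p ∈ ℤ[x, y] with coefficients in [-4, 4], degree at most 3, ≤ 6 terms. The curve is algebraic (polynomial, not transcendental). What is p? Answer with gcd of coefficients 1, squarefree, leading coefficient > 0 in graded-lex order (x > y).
First, degree: the shape is more complex than any degree-1 curve, so deg p = 2.
Then, against the integer gridlines: it meets the x-axis at x = 1 (among the integer gridlines).
Finally, assembling these constraints gives the stated polynomial.

3*x*y - 2*y^2 - x - 2*y + 1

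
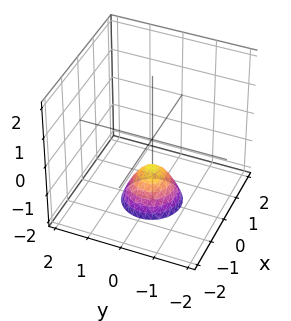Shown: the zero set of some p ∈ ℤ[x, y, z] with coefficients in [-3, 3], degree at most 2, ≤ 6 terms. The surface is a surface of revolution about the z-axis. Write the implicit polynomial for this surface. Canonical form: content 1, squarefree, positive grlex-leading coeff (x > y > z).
3*x^2 + 3*y^2 + 2*z + 2

1. Degree: the shape is more complex than any degree-1 surface, so deg p = 2.
2. Symmetries: the surface is invariant under rotation about z: p = q(x² + y², z).
3. Against the integer gridlines: the surface avoids every integer x-axis point in the box; a circular section at z = -2 has radius between 0 and 1; it meets the z-axis at z = -1 (among the integer gridlines); the surface avoids every integer y-axis point in the box.
4. The integer polynomial consistent with all of this is the stated p.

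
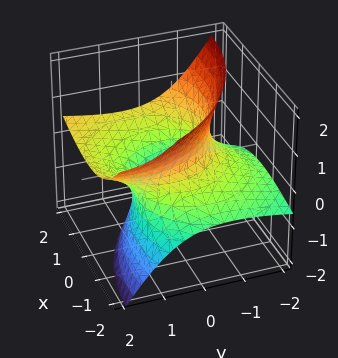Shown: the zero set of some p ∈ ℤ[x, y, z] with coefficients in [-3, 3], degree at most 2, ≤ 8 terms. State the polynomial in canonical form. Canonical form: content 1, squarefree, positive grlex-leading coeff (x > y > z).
x^2 - 2*x*z + y^2 - 3*y*z - 2*z^2 - 2

(a) deg p = 2.
(b) Checking where it meets the axes: it misses every integer gridline on the z-axis.
(c) Assembling these constraints gives the stated polynomial.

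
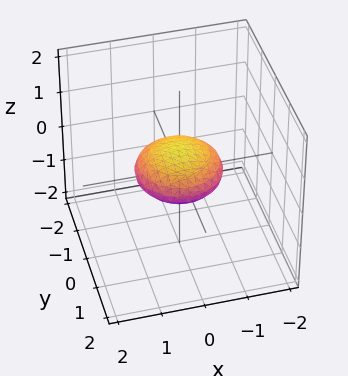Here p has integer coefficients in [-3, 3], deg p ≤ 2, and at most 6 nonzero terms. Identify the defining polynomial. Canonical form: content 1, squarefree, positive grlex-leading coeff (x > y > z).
x^2 + y^2 + 3*z^2 - 1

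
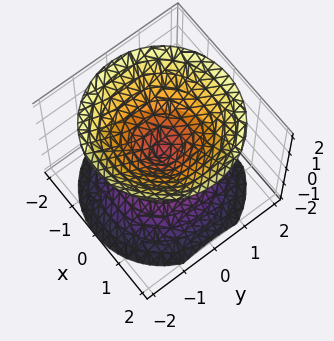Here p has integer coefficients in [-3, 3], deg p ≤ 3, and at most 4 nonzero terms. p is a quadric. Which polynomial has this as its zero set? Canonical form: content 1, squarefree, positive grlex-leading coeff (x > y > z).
x^2 + y^2 - z^2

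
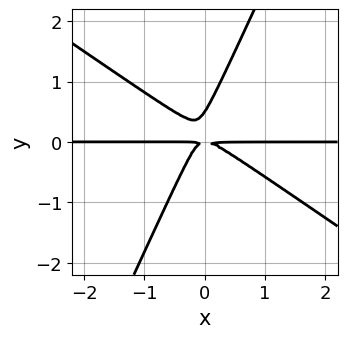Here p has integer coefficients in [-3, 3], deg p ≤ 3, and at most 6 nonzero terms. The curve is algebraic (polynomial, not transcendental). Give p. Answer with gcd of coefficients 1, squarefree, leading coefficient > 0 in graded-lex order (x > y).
3*x^2*y + 3*x*y^2 - 2*y^3 + y^2

Degree: no degree-2 curve has this shape, so deg p = 3.
Checking where it meets the axes: the visible x-axis segment lies entirely on the curve.
Putting this together gives p.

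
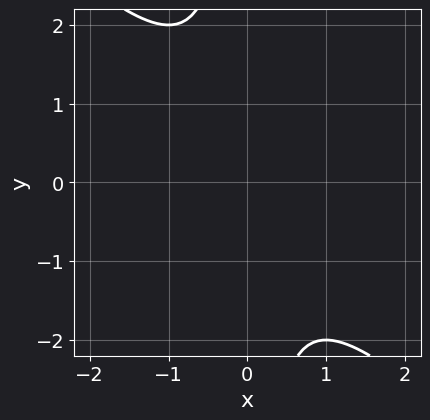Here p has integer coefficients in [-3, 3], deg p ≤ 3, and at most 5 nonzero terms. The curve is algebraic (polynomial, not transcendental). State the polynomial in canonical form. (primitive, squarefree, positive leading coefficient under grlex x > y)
First, the degree is 2 — no degree-1 curve has this shape.
Then, checking where it meets the axes: no x-intercept at any integer in the box; it misses every integer gridline on the y-axis.
Finally, fitting integer coefficients to these (and the overall shape) gives p.

x^2 + x*y + 1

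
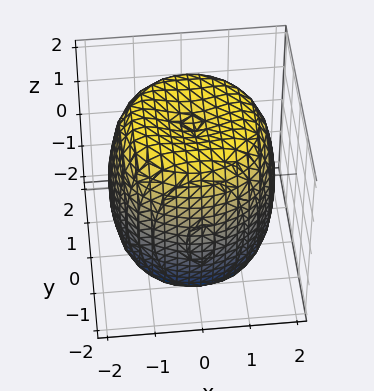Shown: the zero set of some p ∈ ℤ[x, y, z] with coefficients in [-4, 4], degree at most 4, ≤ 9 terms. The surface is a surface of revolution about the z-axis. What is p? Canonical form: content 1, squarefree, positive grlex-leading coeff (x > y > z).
x^4 + 2*x^2*y^2 + y^4 - 2*x^2 - 2*y^2 + z^2 - 3

deg p = 4. No degree-3 surface has this shape.
By symmetry, the surface is invariant under rotation about z: p = q(x² + y², z).
Checking where it meets the axes: a circular section at z = 0 has radius between 1 and 2.
Matching integer coefficients to the picture gives p.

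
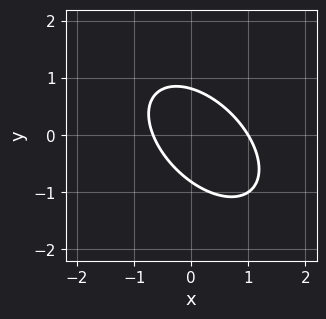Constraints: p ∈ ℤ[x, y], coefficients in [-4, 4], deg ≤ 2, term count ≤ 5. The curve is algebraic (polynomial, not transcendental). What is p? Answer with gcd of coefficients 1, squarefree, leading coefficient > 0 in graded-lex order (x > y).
3*x^2 + 3*x*y + 3*y^2 - x - 2

deg p = 2.
From the axis intercepts and sections: it crosses the x-axis at the gridline x = 1.
Putting this together gives p.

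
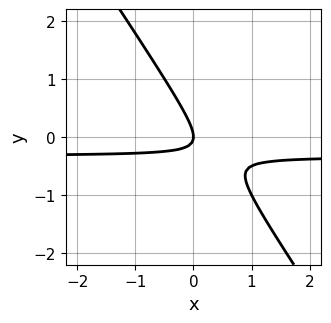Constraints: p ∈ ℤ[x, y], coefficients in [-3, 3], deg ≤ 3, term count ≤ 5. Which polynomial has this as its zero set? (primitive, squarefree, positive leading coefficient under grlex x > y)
3*x*y + 2*y^2 + x

First, degree: no degree-1 curve has this shape, so deg p = 2.
Then, against the integer gridlines: it crosses the y-axis at the gridline y = 0; one x-axis crossing is at x = 0.
Finally, solving for integer coefficients yields p as stated.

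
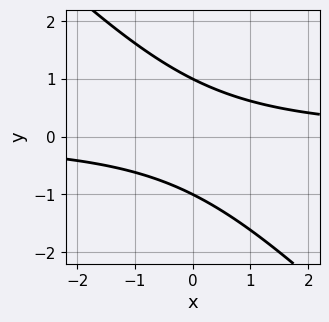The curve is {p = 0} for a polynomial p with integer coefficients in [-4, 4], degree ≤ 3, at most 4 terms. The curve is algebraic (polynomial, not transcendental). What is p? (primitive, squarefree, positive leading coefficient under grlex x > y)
1. Degree: the shape is more complex than any degree-1 curve, so deg p = 2.
2. Checking where it meets the axes: the curve avoids every integer x-axis point in the box; the y-axis gridline crossings are at y ∈ {-1, 1}.
3. Assembling these constraints gives the stated polynomial.

x*y + y^2 - 1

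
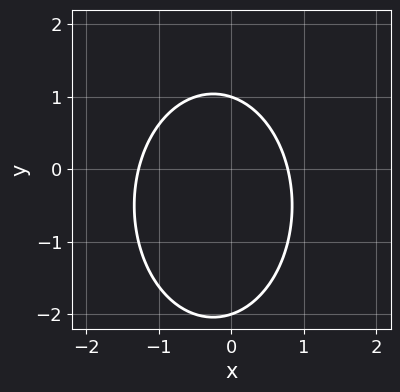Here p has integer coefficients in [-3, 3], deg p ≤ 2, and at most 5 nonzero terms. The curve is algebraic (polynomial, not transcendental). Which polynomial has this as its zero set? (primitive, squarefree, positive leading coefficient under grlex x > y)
2*x^2 + y^2 + x + y - 2

1. The degree is 2 — the shape is more complex than any degree-1 curve.
2. From the visible intercepts: among the integer gridlines, it crosses the y-axis at y ∈ {-2, 1}.
3. Together with the visible shape, these determine p as stated.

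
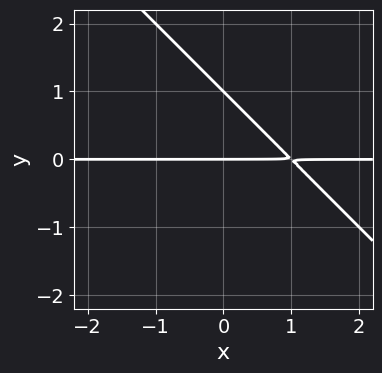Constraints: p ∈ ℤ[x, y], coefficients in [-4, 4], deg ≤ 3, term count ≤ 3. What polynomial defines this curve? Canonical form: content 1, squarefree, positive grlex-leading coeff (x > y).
First, degree: the shape is more complex than any degree-1 curve, so deg p = 2.
Then, against the integer gridlines: among the integer gridlines, it crosses the y-axis at y ∈ {0, 1}; every point of the x-axis in the box is on the curve.
Finally, matching integer coefficients to the picture gives p.

x*y + y^2 - y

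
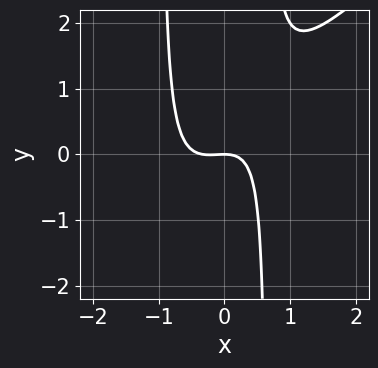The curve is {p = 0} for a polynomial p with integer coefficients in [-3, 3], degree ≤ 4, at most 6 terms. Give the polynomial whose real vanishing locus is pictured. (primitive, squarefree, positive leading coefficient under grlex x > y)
The degree is 3 — the shape is more complex than any degree-2 curve.
From the axis intercepts and sections: it meets the x-axis at x = 0 (among the integer gridlines); one y-axis crossing is at y = 0.
These observations pin down the coefficients.

3*x^3 - 3*x^2*y + x^2 - x*y + 2*y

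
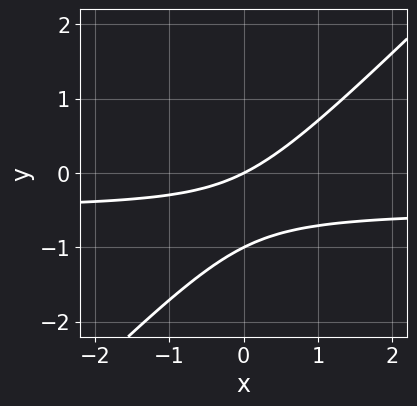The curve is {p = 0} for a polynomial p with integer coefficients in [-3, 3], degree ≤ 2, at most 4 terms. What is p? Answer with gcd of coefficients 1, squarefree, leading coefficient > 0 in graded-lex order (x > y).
(a) Degree: a generic line meets the curve in up to 2 points, so deg p = 2.
(b) Reading off the gridlines: among the integer gridlines, it crosses the y-axis at y ∈ {-1, 0}; it crosses the x-axis at the gridline x = 0.
(c) Together with the visible shape, these determine p as stated.

2*x*y - 2*y^2 + x - 2*y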